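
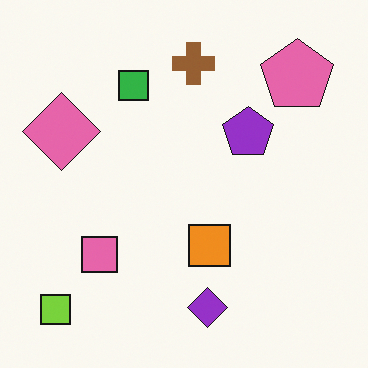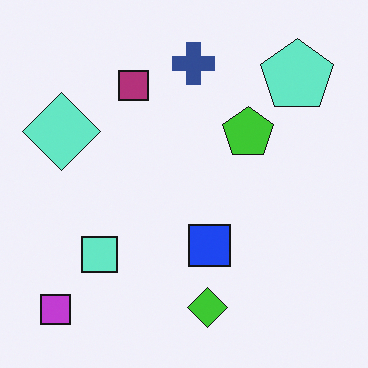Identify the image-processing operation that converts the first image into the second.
It was hue-shifted through roughly half the color wheel.

Every shape's color has rotated by the same amount around the hue wheel — a uniform hue shift.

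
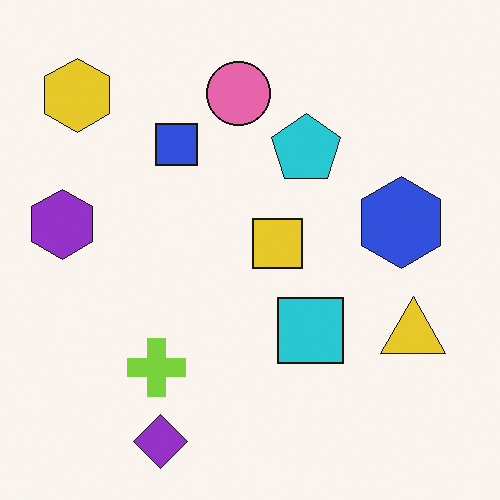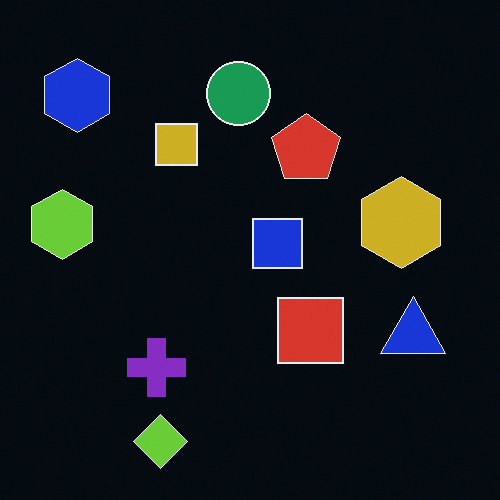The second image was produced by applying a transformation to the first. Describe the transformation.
This is the original image color-inverted (negative).

The light background has become dark and every shape's color is its complement — a photographic negative.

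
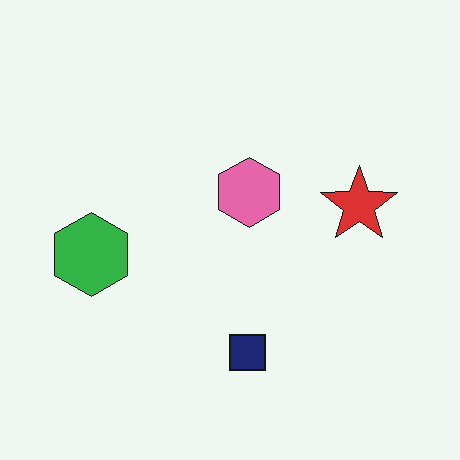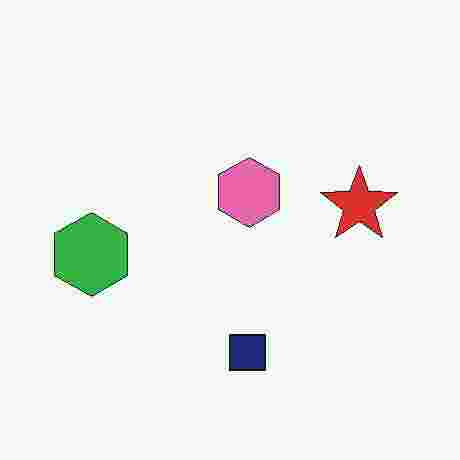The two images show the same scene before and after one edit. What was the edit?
It was heavily JPEG-compressed with obvious blocking artifacts.

Blocky 8×8 compression artifacts appear around shape edges and the flat background shows ringing — characteristic JPEG degradation.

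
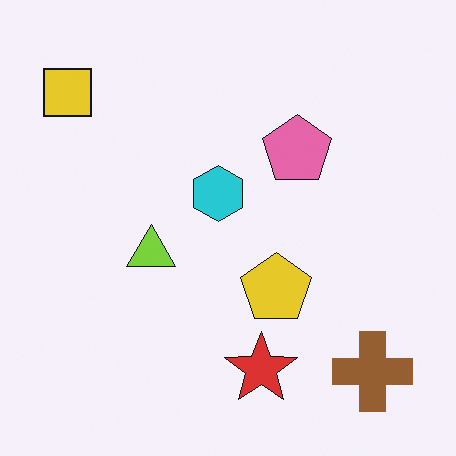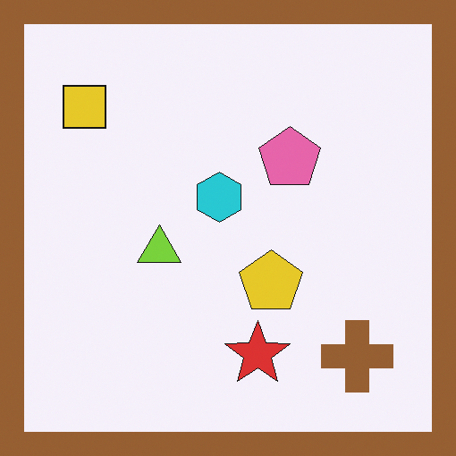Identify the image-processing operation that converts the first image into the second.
This is the original image framed with a brown border.

A solid brown frame runs around the edge of the second image, with the content slightly shrunk inside it.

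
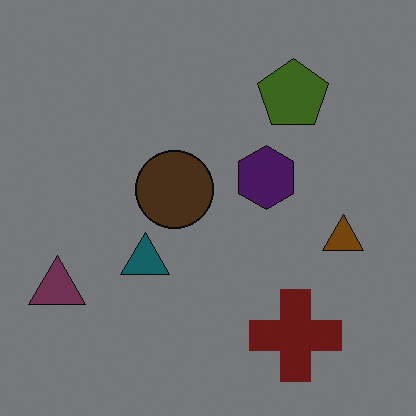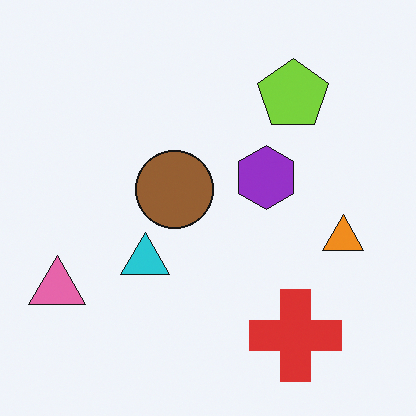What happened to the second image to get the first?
It was noticeably darkened.

Every pixel — background and shapes alike — is uniformly darkened.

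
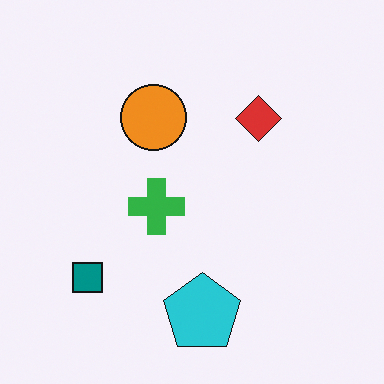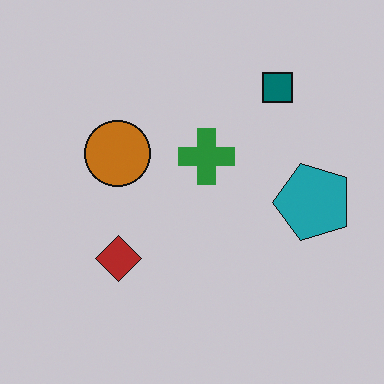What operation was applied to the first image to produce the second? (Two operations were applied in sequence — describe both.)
The second image is the first transposed (reflected across the top-left ↔ bottom-right diagonal), then darkened a little.

Shapes have swapped their row and column positions — what was in the top-right is now in the bottom-left — a diagonal reflection. Every pixel — background and shapes alike — is uniformly darkened.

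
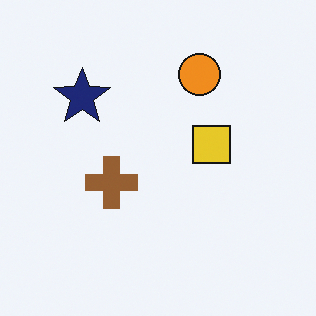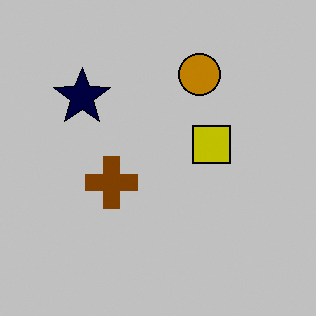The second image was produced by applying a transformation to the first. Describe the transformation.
It was aggressively posterized.

Each flat color has snapped to a coarser quantized level — most visibly, the near-white background has dropped to a flat grey.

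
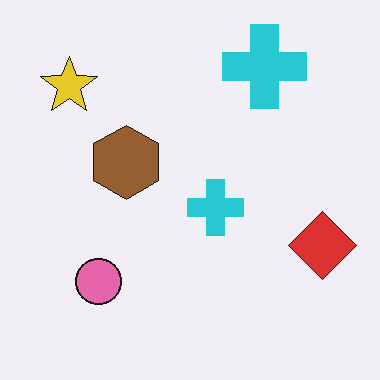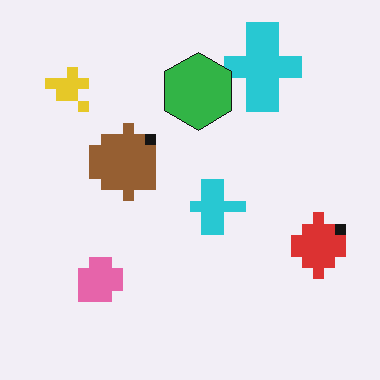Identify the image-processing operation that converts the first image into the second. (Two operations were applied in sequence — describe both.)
The second image is the first coarsely pixelated, then overlaid with an additional green hexagon.

Shapes are reduced to large square blocks; fine edges and outlines are lost — a downscale-then-upscale (mosaic) effect. A green hexagon appears in the second image that is absent from the first.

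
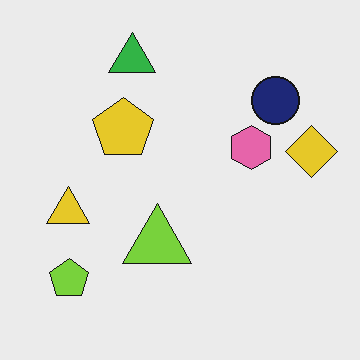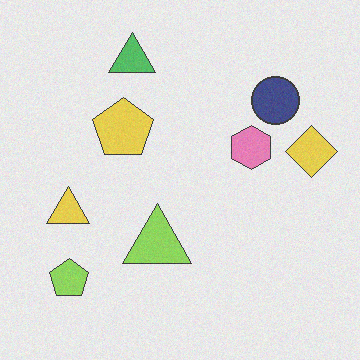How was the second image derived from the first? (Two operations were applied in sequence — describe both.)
The second image is the first degraded with subtle gaussian noise, then given slightly reduced contrast.

Random speckle covers the whole image, including the flat background. Tones are pushed toward mid-grey across the whole image — a global contrast change.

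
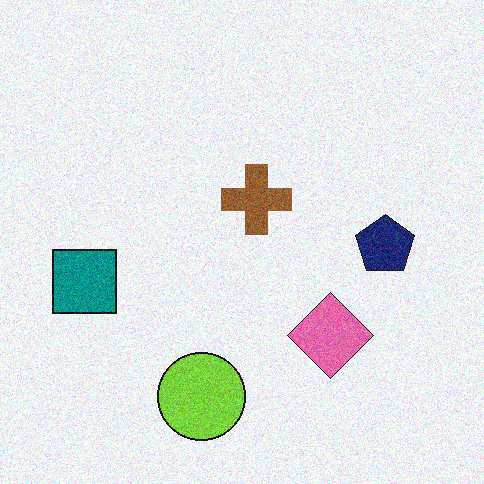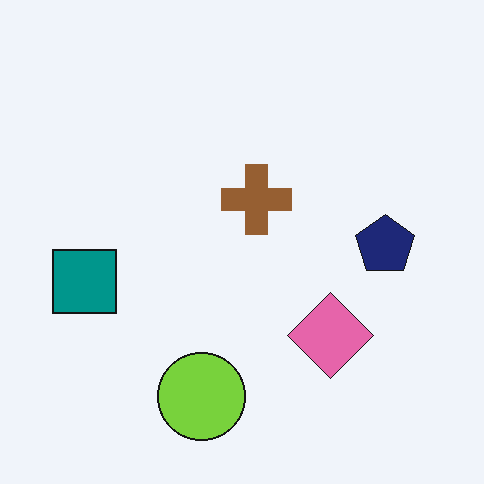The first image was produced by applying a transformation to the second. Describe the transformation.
The first image is the second degraded with visible gaussian noise.

Random speckle covers the whole image, including the flat background.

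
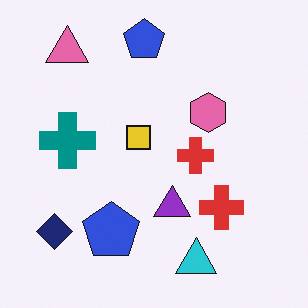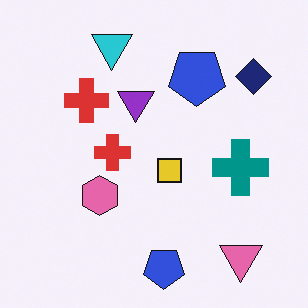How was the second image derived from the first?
This is the original image rotated 180°.

The pink triangle sits in the top-left of the first image and the bottom-right of the second — consistent with a whole-image 180° rotation.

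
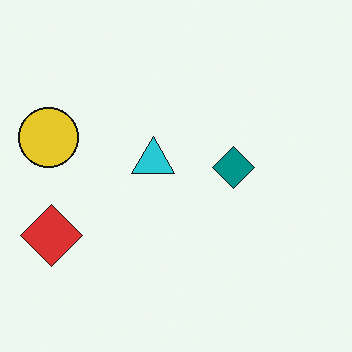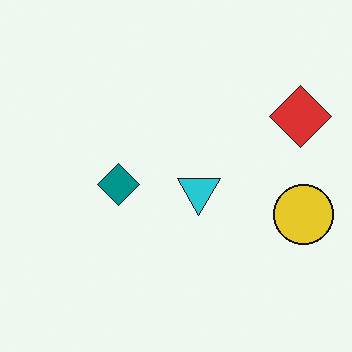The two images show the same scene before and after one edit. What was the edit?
This is the original image rotated 180°.

The red diamond sits in the bottom-left of the first image and the top-right of the second — consistent with a whole-image 180° rotation.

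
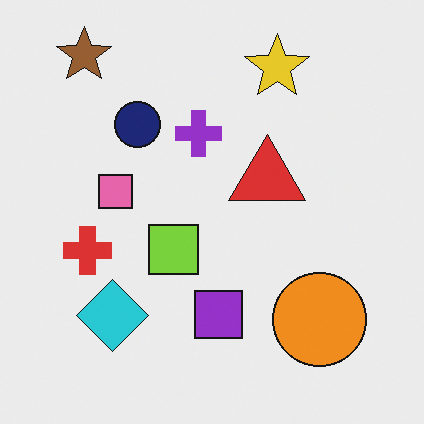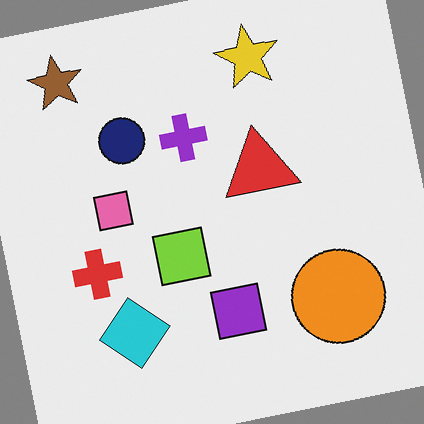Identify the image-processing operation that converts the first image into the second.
The transformation is: rotated counter-clockwise by a slight angle.

Every shape is tilted by the same angle and the image corners show triangular fill wedges — a whole-image rotation by a non-right angle.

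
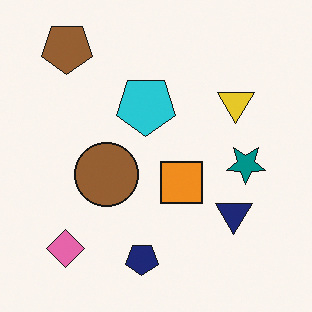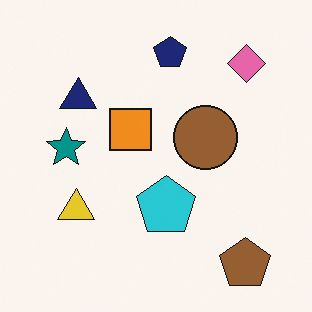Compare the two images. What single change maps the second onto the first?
The transformation is: rotated 180°.

The brown pentagon sits in the bottom-right of the second image and the top-left of the first — consistent with a whole-image 180° rotation.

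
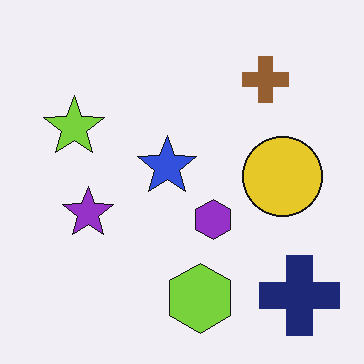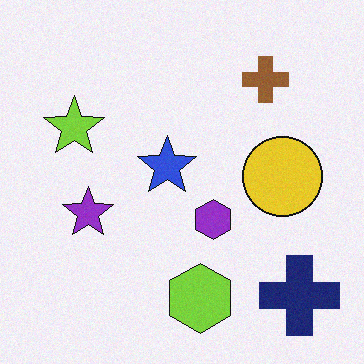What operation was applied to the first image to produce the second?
This is the original image degraded with light additive noise.

Random speckle covers the whole image, including the flat background.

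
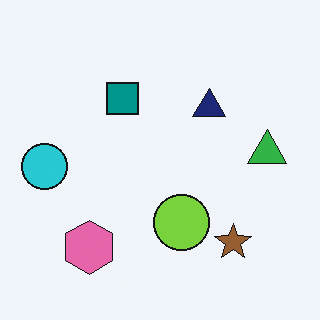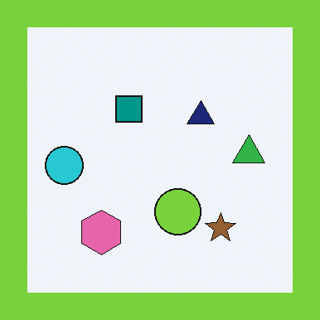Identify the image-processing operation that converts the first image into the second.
It was framed with a lime border.

A solid lime frame runs around the edge of the second image, with the content slightly shrunk inside it.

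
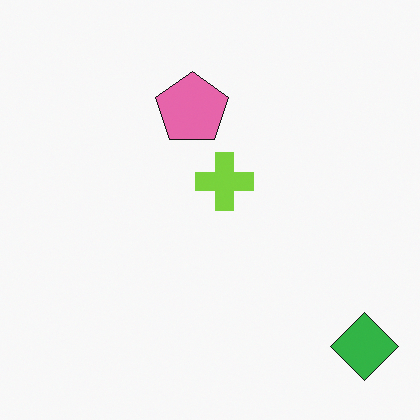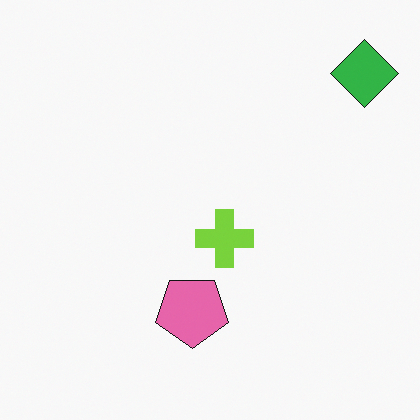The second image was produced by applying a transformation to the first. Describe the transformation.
It was flipped vertically (top ↔ bottom).

The green diamond is in the bottom-right of the first image and the top-right of the second — shapes on opposite sides of the horizontal midline have swapped in a mirror flip.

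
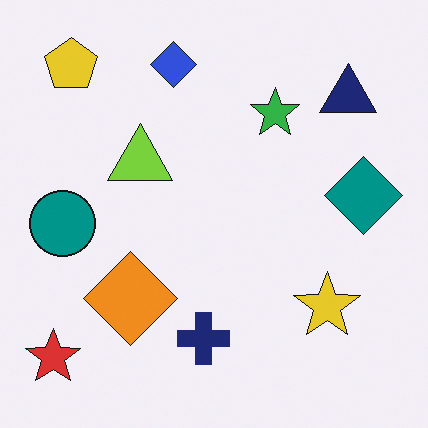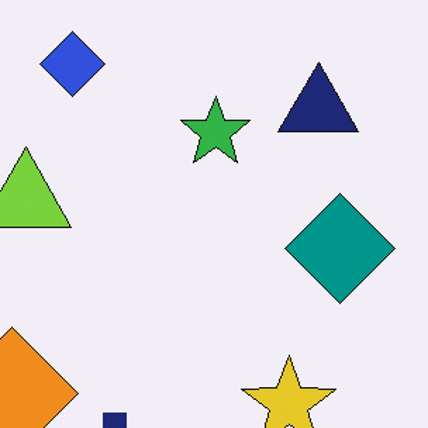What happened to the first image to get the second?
Cropped to a modestly smaller region and rescaled.

The visible shapes are larger and the field of view is narrower; shapes near the original edges may be partly or wholly outside the frame — a crop-and-rescale.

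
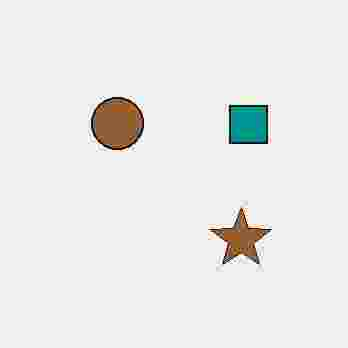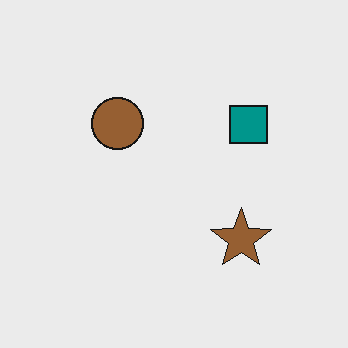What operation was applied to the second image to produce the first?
The first image is the second heavily JPEG-compressed with obvious blocking artifacts.

Blocky 8×8 compression artifacts appear around shape edges and the flat background shows ringing — characteristic JPEG degradation.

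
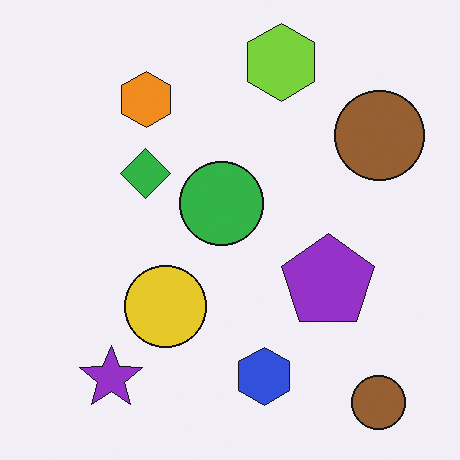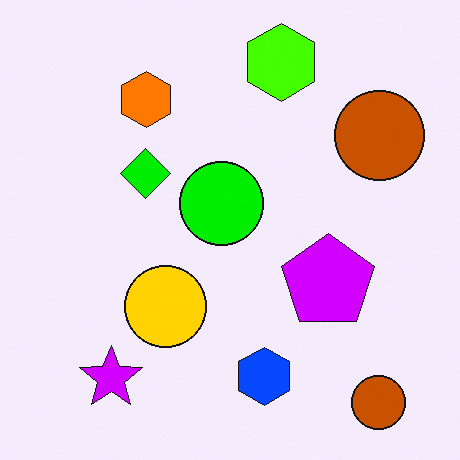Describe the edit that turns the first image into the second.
The second image is the first heavily oversaturated.

All colors are more vivid — a global saturation change.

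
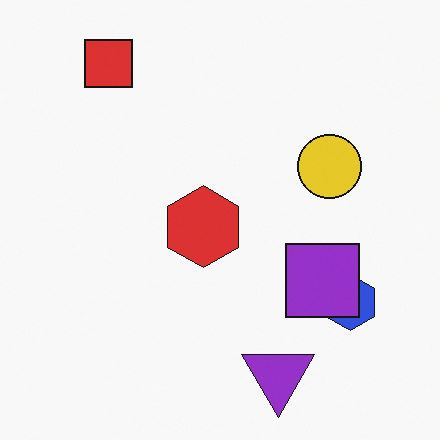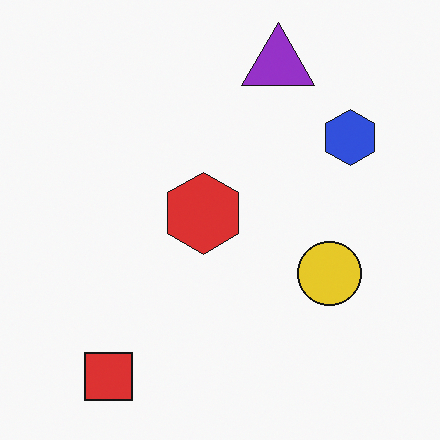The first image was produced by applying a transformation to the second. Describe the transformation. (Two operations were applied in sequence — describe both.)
Flipped vertically (top ↔ bottom), then overlaid with an additional purple square.

The red square is in the bottom-left of the second image and the top-left of the first — shapes on opposite sides of the horizontal midline have swapped in a mirror flip. A purple square appears in the first image that is absent from the second.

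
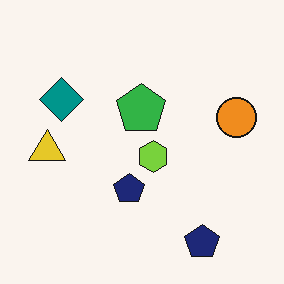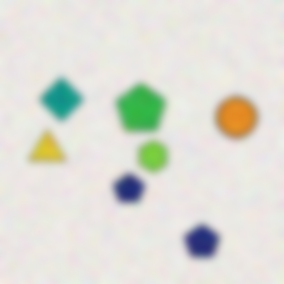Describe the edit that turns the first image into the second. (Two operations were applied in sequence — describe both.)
The second image is the first degraded with strong gaussian noise, then moderately blurred.

Random speckle covers the whole image, including the flat background. Shape edges and outlines are uniformly softened across the whole image.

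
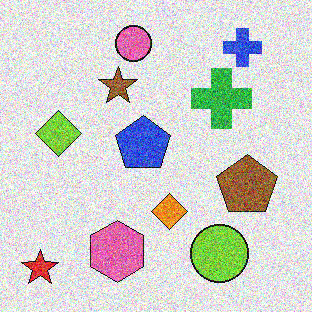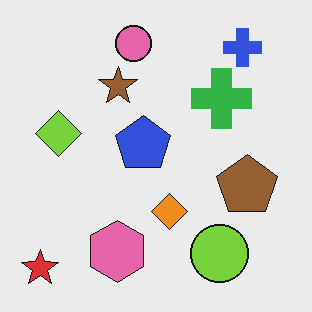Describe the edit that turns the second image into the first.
Degraded with strong gaussian noise.

Random speckle covers the whole image, including the flat background.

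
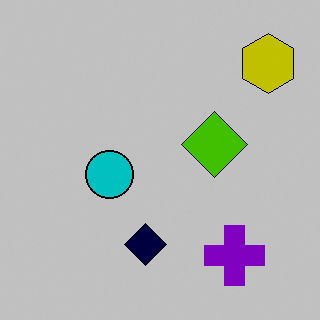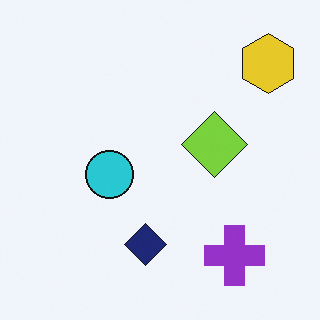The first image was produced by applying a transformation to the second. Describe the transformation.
The transformation is: aggressively posterized.

Each flat color has snapped to a coarser quantized level — most visibly, the near-white background has dropped to a flat grey.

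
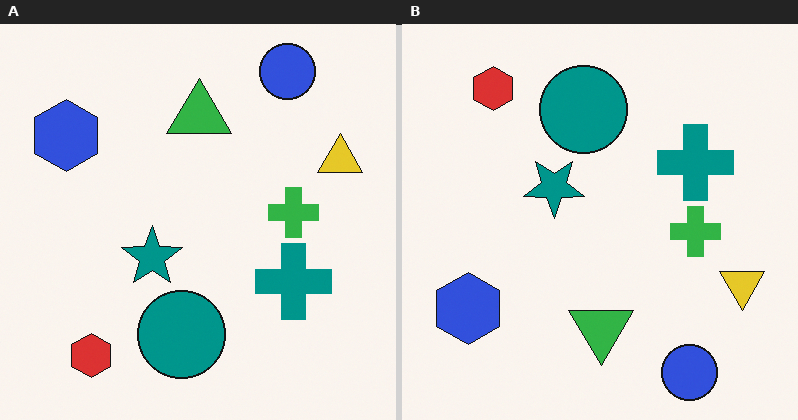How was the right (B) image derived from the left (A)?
The transformation is: flipped vertically (top ↔ bottom).

The blue circle is in the top-right of the left (A) image and the bottom-right of the right (B) — shapes on opposite sides of the horizontal midline have swapped in a mirror flip.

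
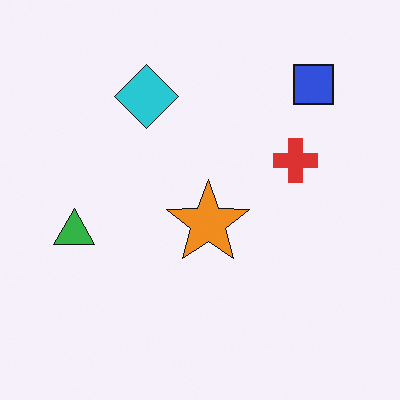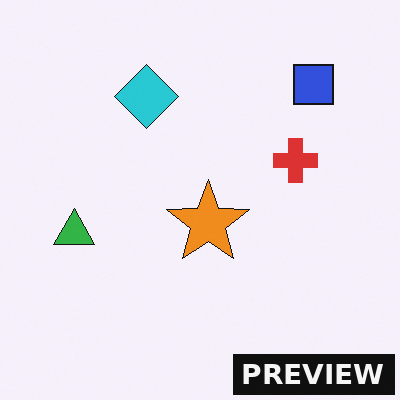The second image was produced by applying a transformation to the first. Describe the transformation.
It was watermarked with the text "PREVIEW" in the lower-right corner.

A dark label reading "PREVIEW" appears in the lower-right corner.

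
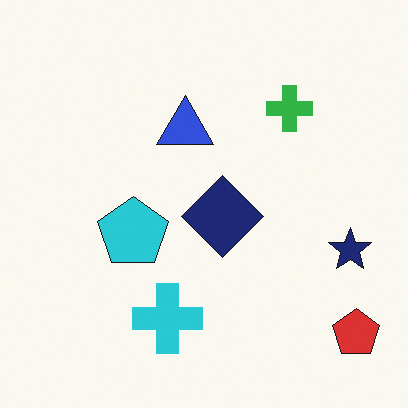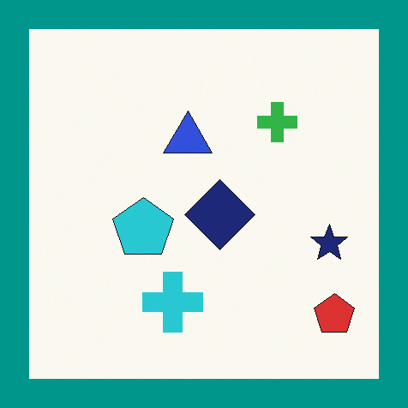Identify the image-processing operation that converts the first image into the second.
The second image is the first framed with a teal border.

A solid teal frame runs around the edge of the second image, with the content slightly shrunk inside it.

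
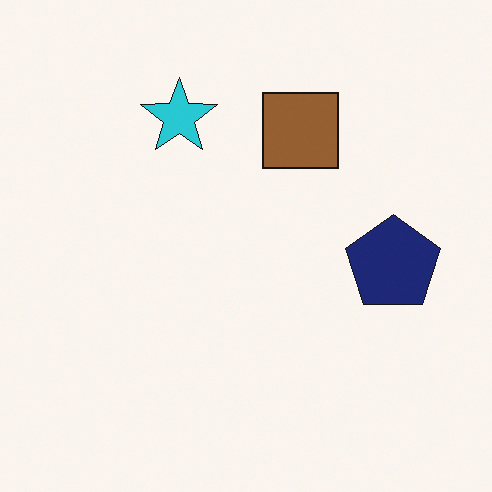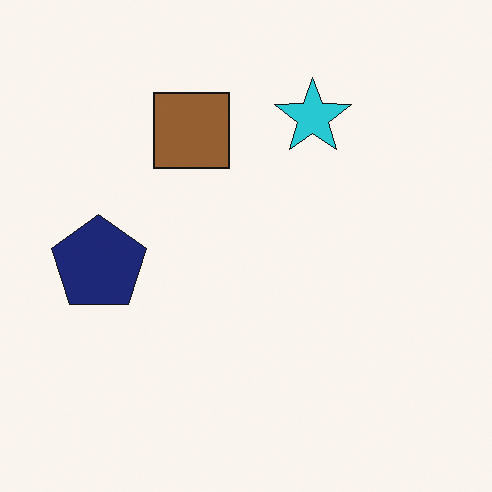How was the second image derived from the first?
It was flipped horizontally (left ↔ right).

The navy pentagon is in the right of the first image and the left of the second — shapes on opposite sides of the vertical midline have swapped in a mirror flip.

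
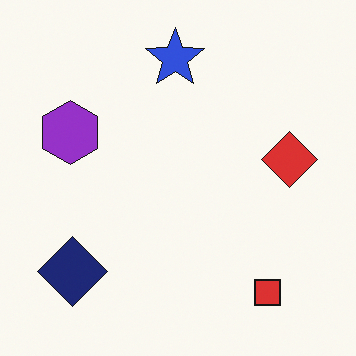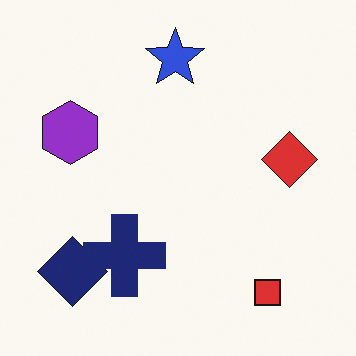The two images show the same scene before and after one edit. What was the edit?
This is the original image overlaid with an additional navy cross.

A navy cross appears in the second image that is absent from the first.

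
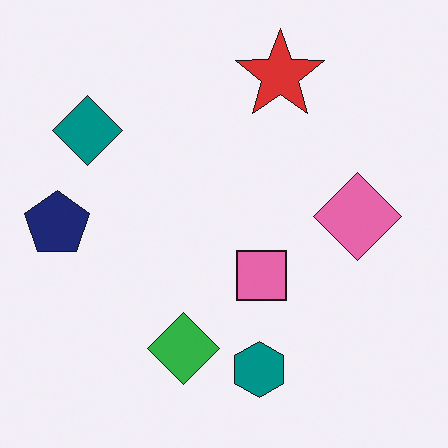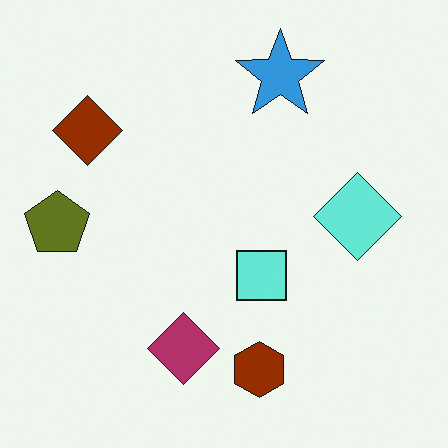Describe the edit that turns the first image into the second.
This is the original image hue-shifted through roughly half the color wheel.

Every shape's color has rotated by the same amount around the hue wheel — a uniform hue shift.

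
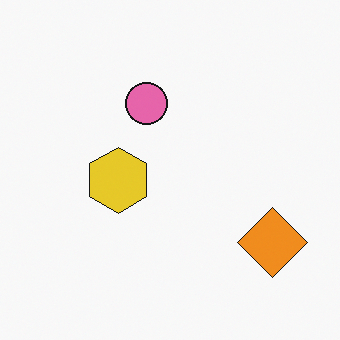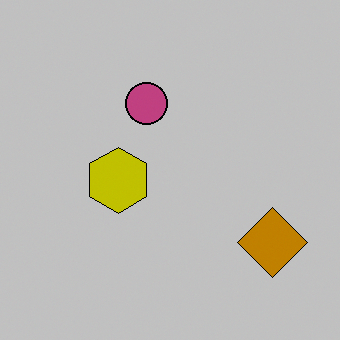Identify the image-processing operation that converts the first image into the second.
The image was aggressively posterized.

Each flat color has snapped to a coarser quantized level — most visibly, the near-white background has dropped to a flat grey.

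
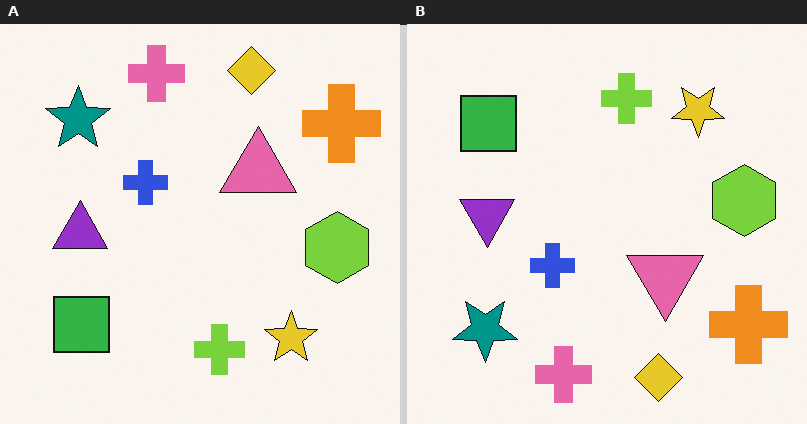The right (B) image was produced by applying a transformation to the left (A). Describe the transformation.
This is the original image flipped vertically (top ↔ bottom).

The yellow diamond is in the top of the left (A) image and the bottom of the right (B) — shapes on opposite sides of the horizontal midline have swapped in a mirror flip.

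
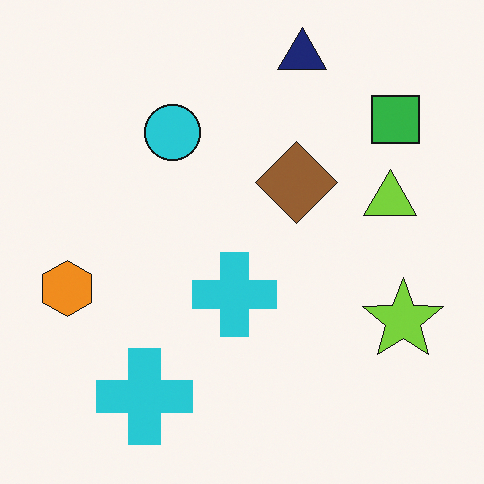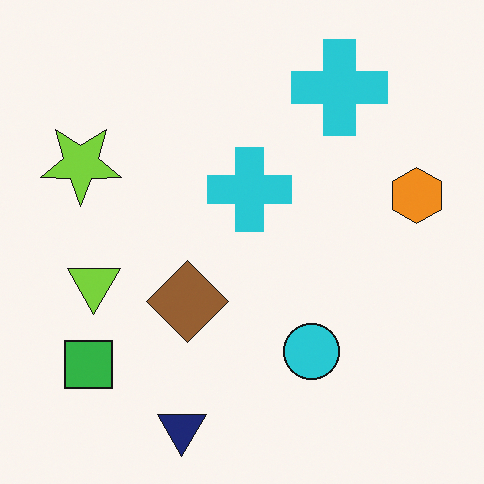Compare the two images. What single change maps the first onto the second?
Rotated 180°.

The navy triangle sits in the top of the first image and the bottom of the second — consistent with a whole-image 180° rotation.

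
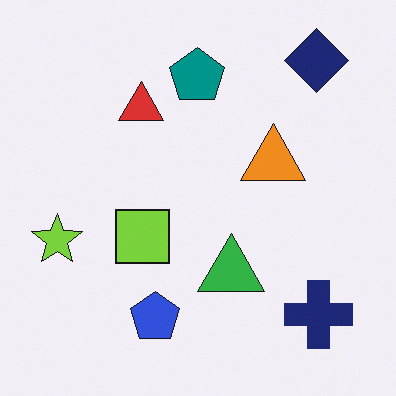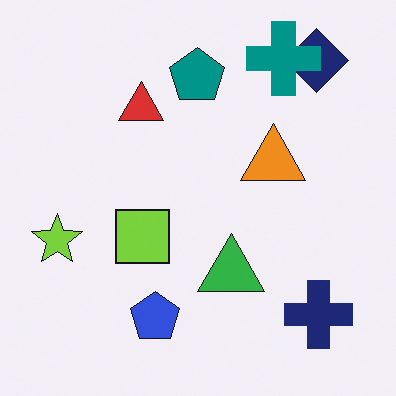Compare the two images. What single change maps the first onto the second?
The image was overlaid with an additional teal cross.

A teal cross appears in the second image that is absent from the first.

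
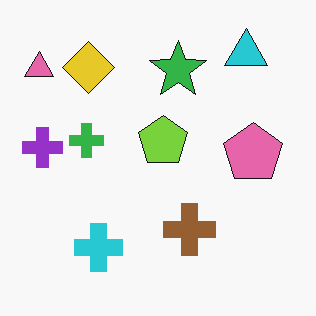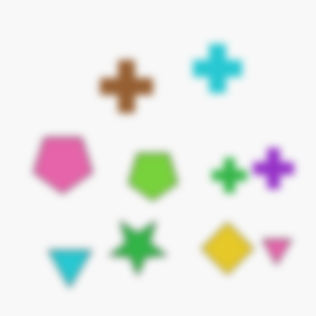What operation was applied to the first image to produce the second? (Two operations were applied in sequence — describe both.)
This is the original image rotated 180°, then noticeably gaussian-blurred.

The pink triangle sits in the top-left of the first image and the bottom-right of the second — consistent with a whole-image 180° rotation. Shape edges and outlines are uniformly softened across the whole image.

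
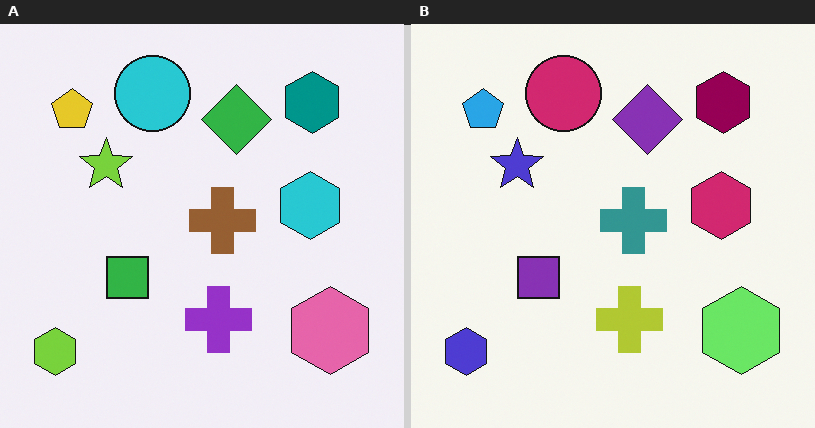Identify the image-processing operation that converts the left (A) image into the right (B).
The image was hue-shifted through roughly a third of the color wheel.

Every shape's color has rotated by the same amount around the hue wheel — a uniform hue shift.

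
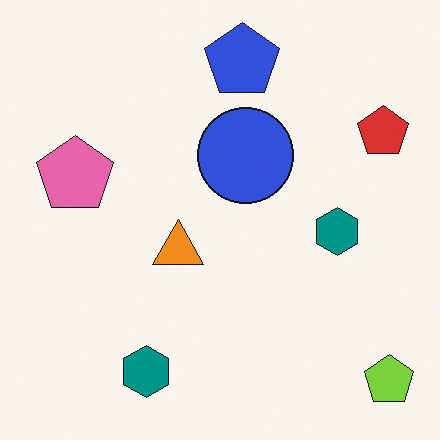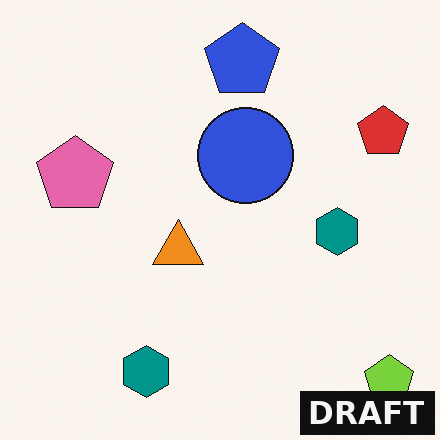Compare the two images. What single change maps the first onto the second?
It was watermarked with the text "DRAFT" in the lower-right corner.

A dark label reading "DRAFT" appears in the lower-right corner.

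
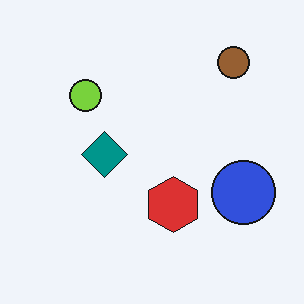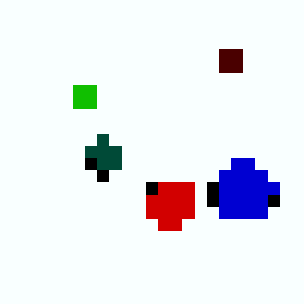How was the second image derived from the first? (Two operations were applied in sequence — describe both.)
Coarsely pixelated, then given much higher contrast.

Shapes are reduced to large square blocks; fine edges and outlines are lost — a downscale-then-upscale (mosaic) effect. Tones are pushed away from mid-grey across the whole image — a global contrast change.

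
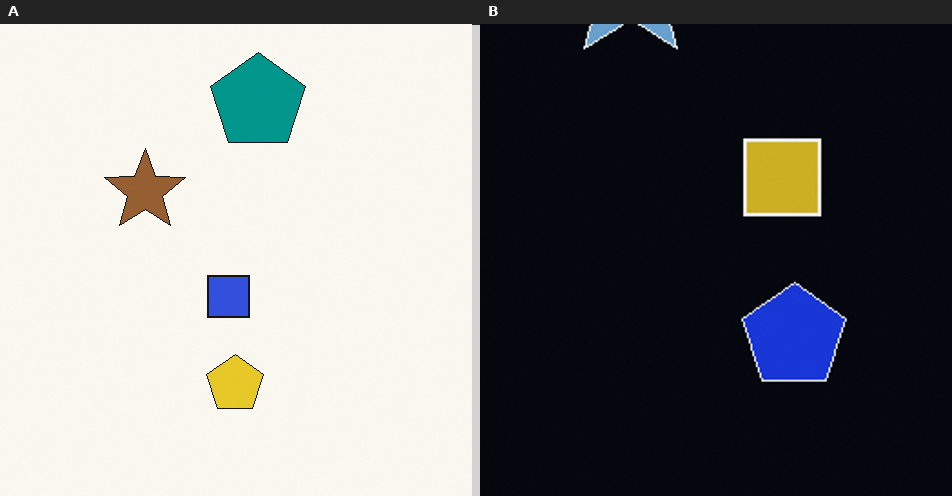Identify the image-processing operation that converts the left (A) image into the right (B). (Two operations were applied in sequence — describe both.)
It was color-inverted (negative), then cropped tightly and scaled back up.

The light background has become dark and every shape's color is its complement — a photographic negative. The visible shapes are larger and the field of view is narrower; shapes near the original edges may be partly or wholly outside the frame — a crop-and-rescale.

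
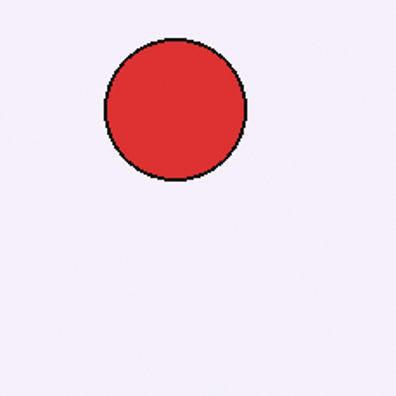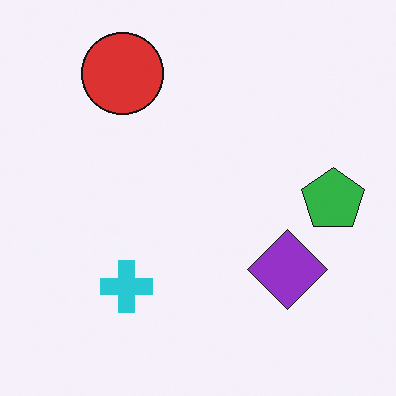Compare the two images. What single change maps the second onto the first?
The image was cropped to a noticeably smaller region and rescaled.

The visible shapes are larger and the field of view is narrower; shapes near the original edges may be partly or wholly outside the frame — a crop-and-rescale.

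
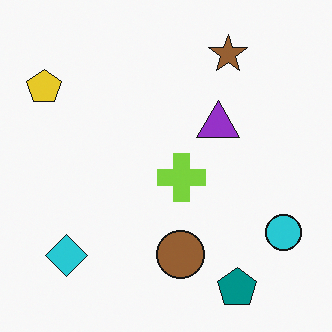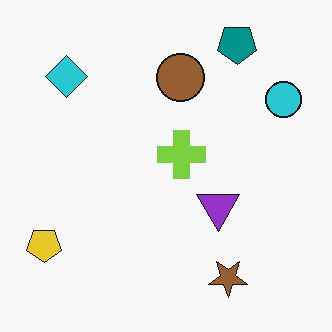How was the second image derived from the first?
The image was flipped vertically (top ↔ bottom).

The teal pentagon is in the bottom-right of the first image and the top-right of the second — shapes on opposite sides of the horizontal midline have swapped in a mirror flip.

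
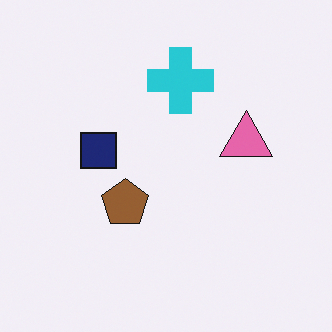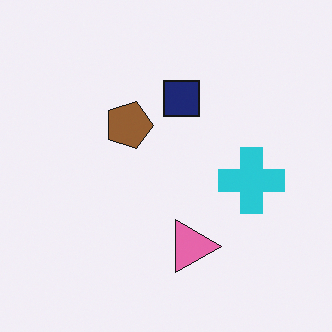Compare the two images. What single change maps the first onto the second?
The image was rotated 90° clockwise.

The cyan cross sits in the top of the first image and the right of the second — consistent with a whole-image 90° clockwise rotation.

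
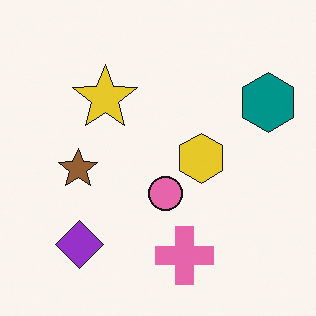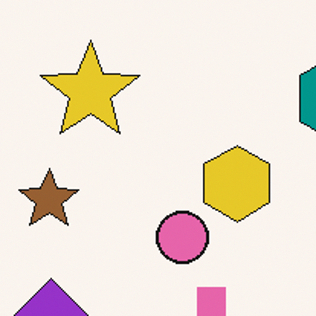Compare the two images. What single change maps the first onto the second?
The transformation is: cropped slightly and scaled back up.

The visible shapes are larger and the field of view is narrower; shapes near the original edges may be partly or wholly outside the frame — a crop-and-rescale.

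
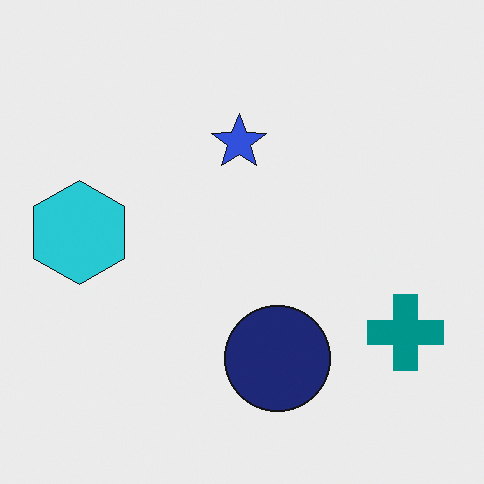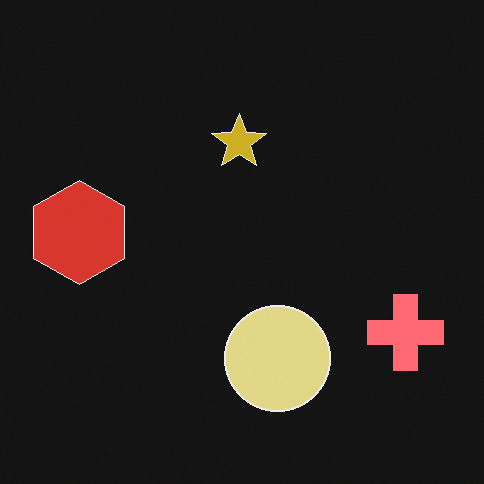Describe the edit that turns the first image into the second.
This is the original image color-inverted (negative).

The light background has become dark and every shape's color is its complement — a photographic negative.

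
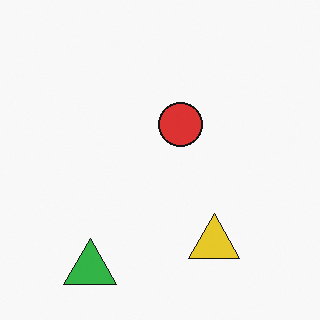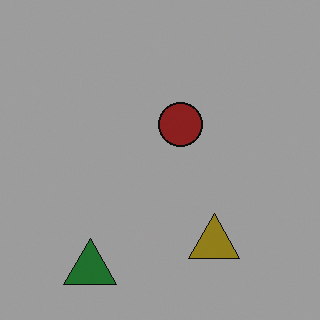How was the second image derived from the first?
The image was darkened a lot.

Every pixel — background and shapes alike — is uniformly darkened.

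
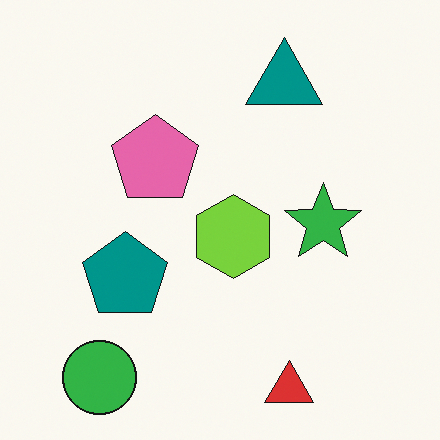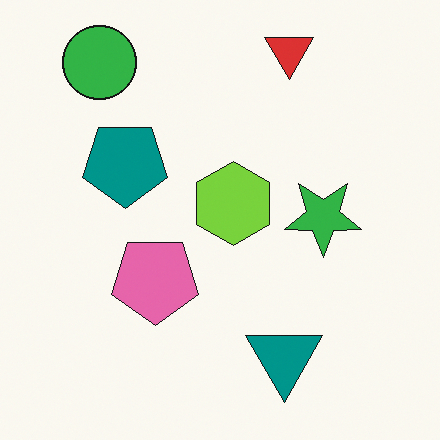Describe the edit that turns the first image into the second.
It was flipped vertically (top ↔ bottom).

The red triangle is in the bottom of the first image and the top of the second — shapes on opposite sides of the horizontal midline have swapped in a mirror flip.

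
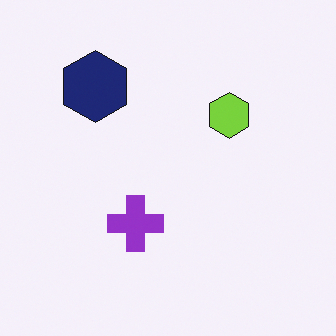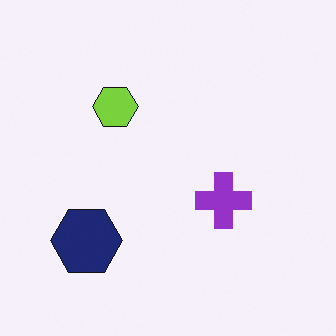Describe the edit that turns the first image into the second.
Rotated 90° counter-clockwise.

The navy hexagon sits in the top-left of the first image and the bottom-left of the second — consistent with a whole-image 90° counter-clockwise rotation.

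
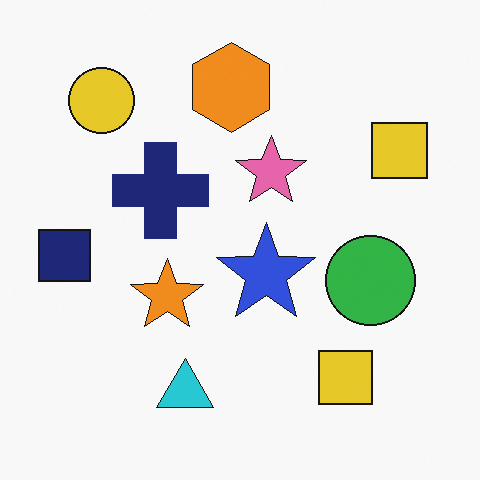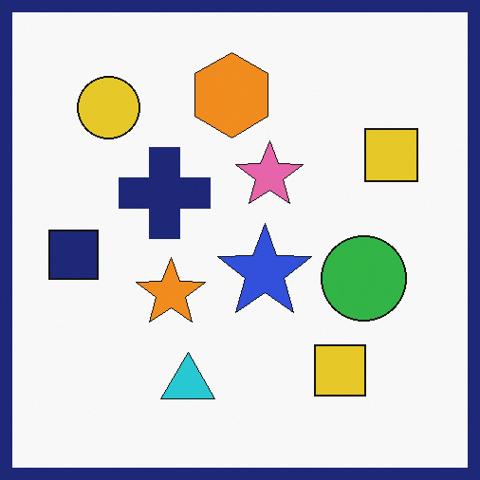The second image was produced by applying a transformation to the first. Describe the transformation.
This is the original image framed with a navy border.

A solid navy frame runs around the edge of the second image, with the content slightly shrunk inside it.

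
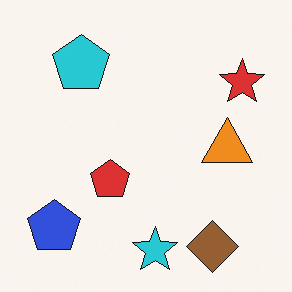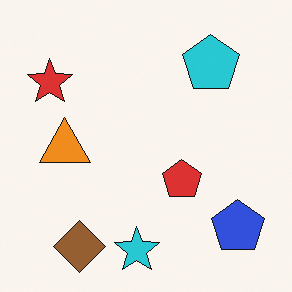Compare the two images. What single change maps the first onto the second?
The second image is the first flipped horizontally (left ↔ right).

The red star is in the top-right of the first image and the top-left of the second — shapes on opposite sides of the vertical midline have swapped in a mirror flip.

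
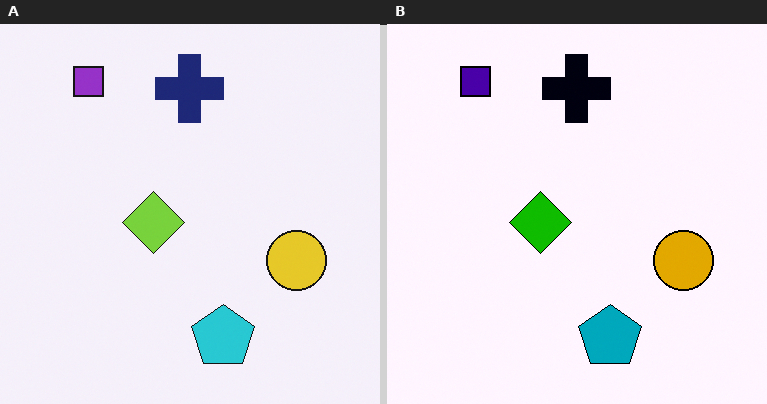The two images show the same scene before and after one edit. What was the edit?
This is the original image given much higher contrast.

Tones are pushed away from mid-grey across the whole image — a global contrast change.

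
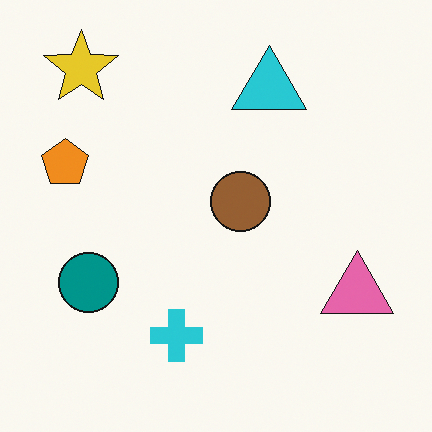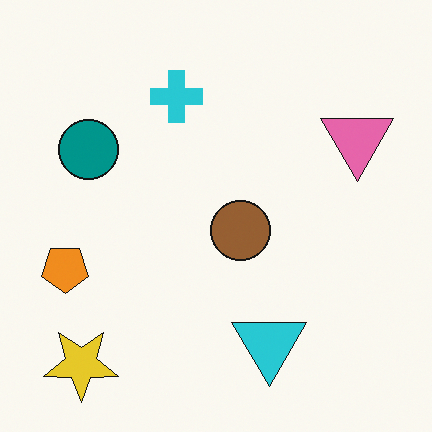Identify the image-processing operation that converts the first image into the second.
Flipped vertically (top ↔ bottom).

The yellow star is in the top-left of the first image and the bottom-left of the second — shapes on opposite sides of the horizontal midline have swapped in a mirror flip.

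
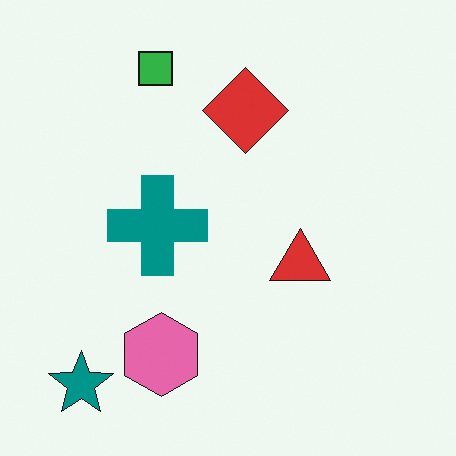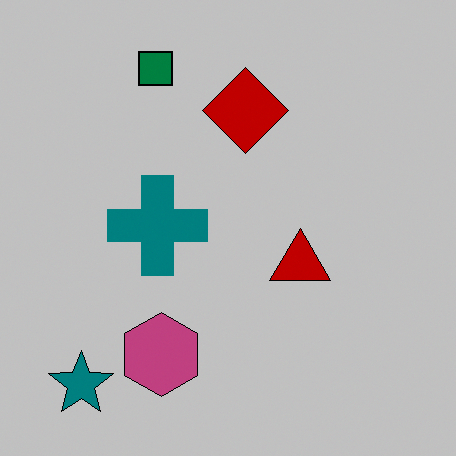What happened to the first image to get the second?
This is the original image aggressively posterized.

Each flat color has snapped to a coarser quantized level — most visibly, the near-white background has dropped to a flat grey.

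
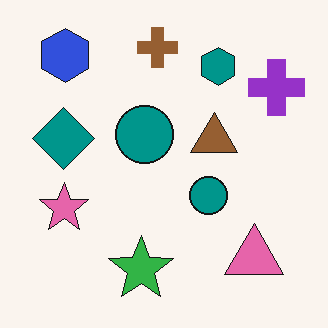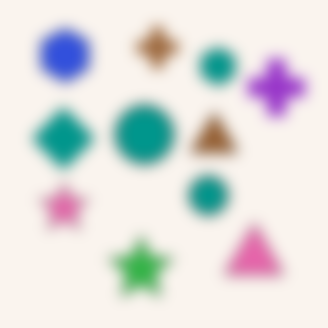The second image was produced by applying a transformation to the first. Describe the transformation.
It was strongly gaussian-blurred.

Shape edges and outlines are uniformly softened across the whole image.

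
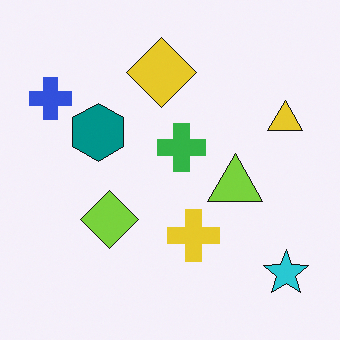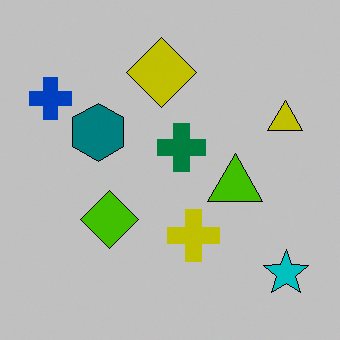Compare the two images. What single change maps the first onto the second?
The transformation is: aggressively posterized.

Each flat color has snapped to a coarser quantized level — most visibly, the near-white background has dropped to a flat grey.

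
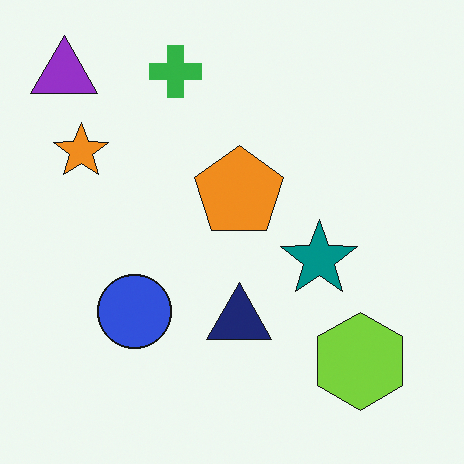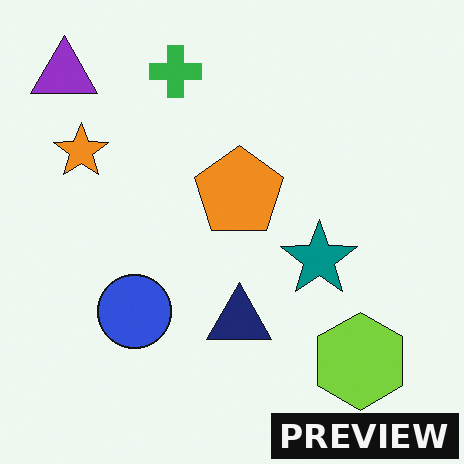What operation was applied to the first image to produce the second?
The transformation is: watermarked with the text "PREVIEW" in the lower-right corner.

A dark label reading "PREVIEW" appears in the lower-right corner.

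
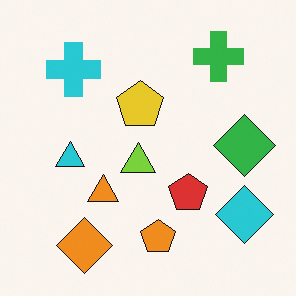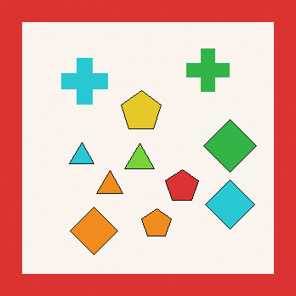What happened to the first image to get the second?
The transformation is: framed with a red border.

A solid red frame runs around the edge of the second image, with the content slightly shrunk inside it.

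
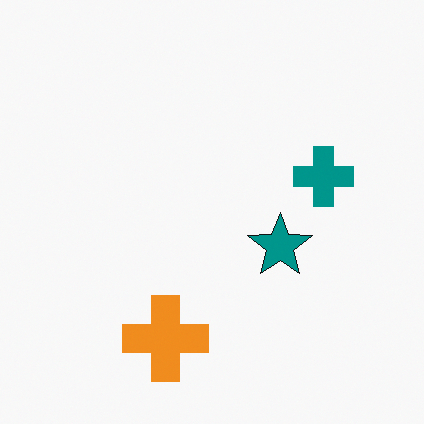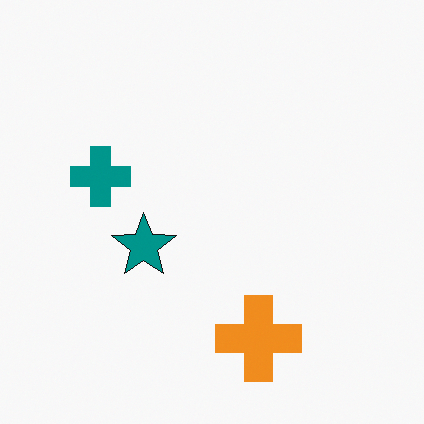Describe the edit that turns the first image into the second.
The image was flipped horizontally (left ↔ right).

The teal cross is in the right of the first image and the left of the second — shapes on opposite sides of the vertical midline have swapped in a mirror flip.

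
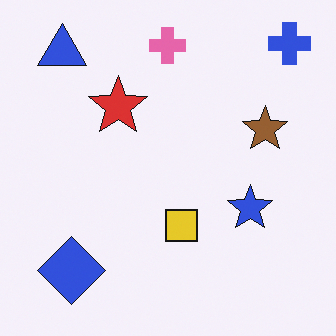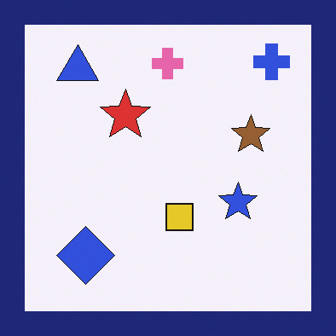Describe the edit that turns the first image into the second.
It was framed with a navy border.

A solid navy frame runs around the edge of the second image, with the content slightly shrunk inside it.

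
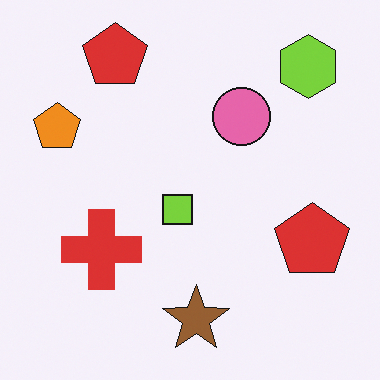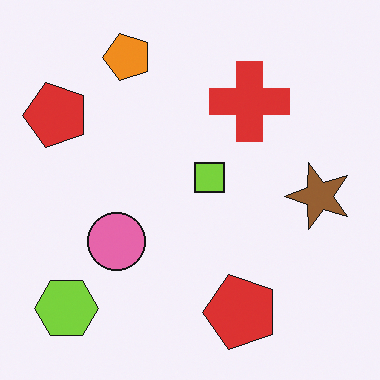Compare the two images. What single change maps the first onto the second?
It was transposed (reflected across the top-left ↔ bottom-right diagonal).

Shapes have swapped their row and column positions — what was in the top-right is now in the bottom-left — a diagonal reflection.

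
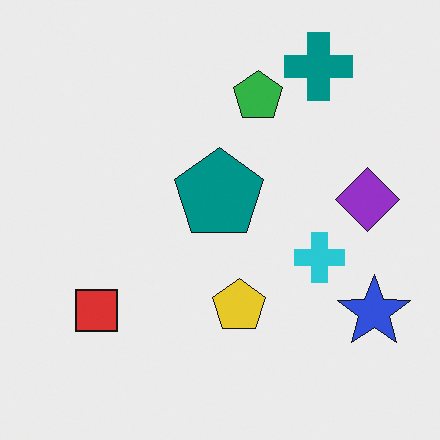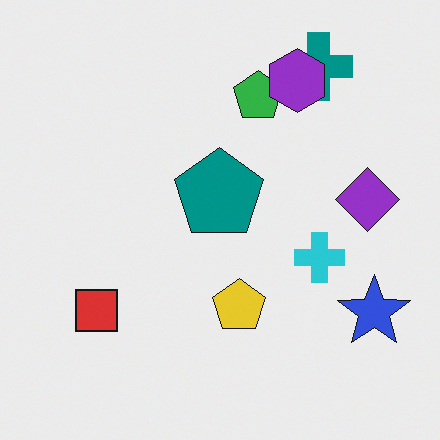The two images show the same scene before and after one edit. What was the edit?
It was overlaid with an additional purple hexagon.

A purple hexagon appears in the second image that is absent from the first.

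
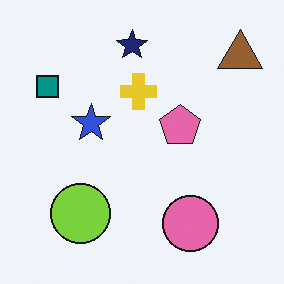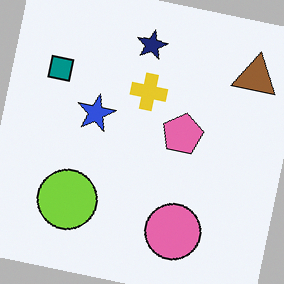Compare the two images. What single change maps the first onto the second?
It was rotated clockwise by a few degrees.

Every shape is tilted by the same angle and the image corners show triangular fill wedges — a whole-image rotation by a non-right angle.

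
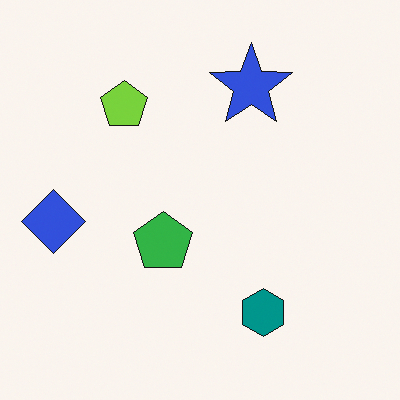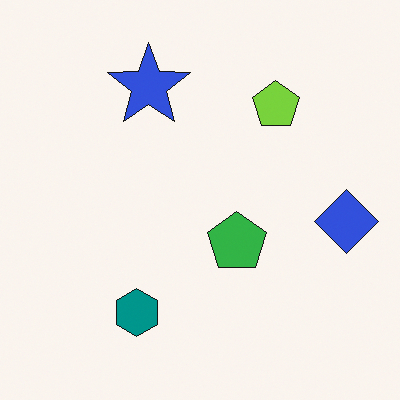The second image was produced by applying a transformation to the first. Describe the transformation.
The second image is the first flipped horizontally (left ↔ right).

The blue diamond is in the left of the first image and the right of the second — shapes on opposite sides of the vertical midline have swapped in a mirror flip.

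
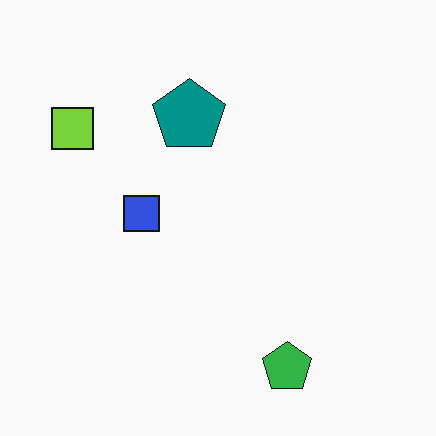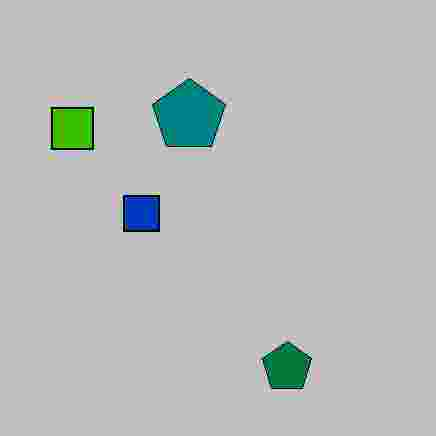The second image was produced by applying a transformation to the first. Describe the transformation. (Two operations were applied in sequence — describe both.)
Aggressively posterized, then heavily JPEG-compressed with obvious blocking artifacts.

Each flat color has snapped to a coarser quantized level — most visibly, the near-white background has dropped to a flat grey. Blocky 8×8 compression artifacts appear around shape edges and the flat background shows ringing — characteristic JPEG degradation.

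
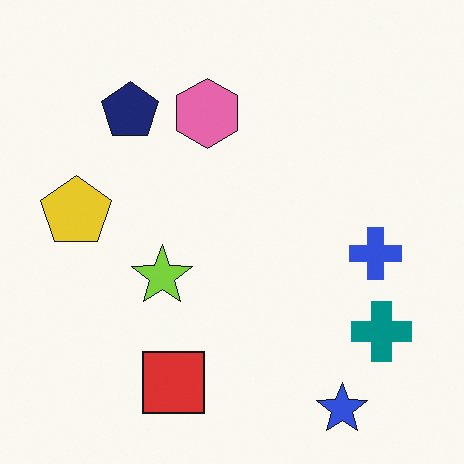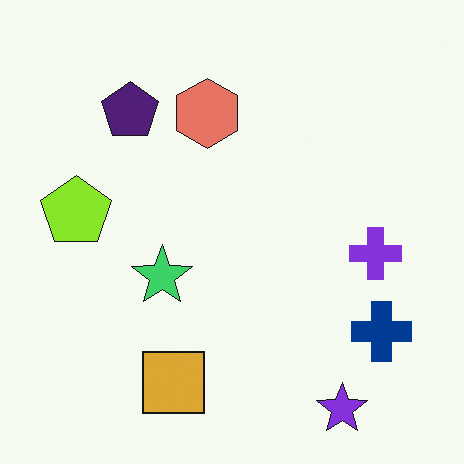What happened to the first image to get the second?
This is the original image hue-shifted slightly.

Every shape's color has rotated by the same amount around the hue wheel — a uniform hue shift.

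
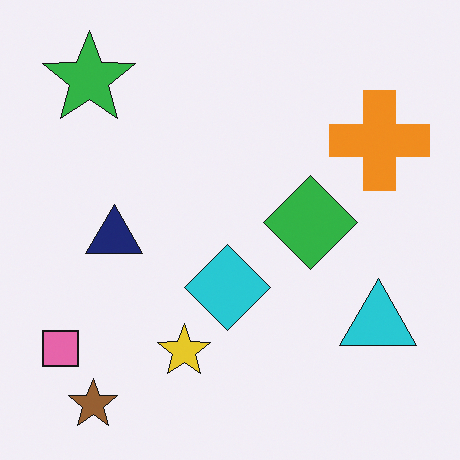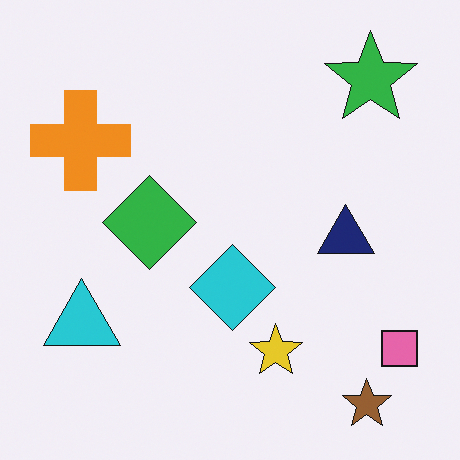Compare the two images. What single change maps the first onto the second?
It was flipped horizontally (left ↔ right).

The pink square is in the bottom-left of the first image and the bottom-right of the second — shapes on opposite sides of the vertical midline have swapped in a mirror flip.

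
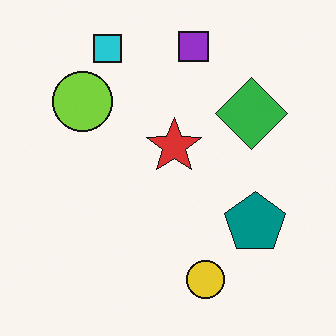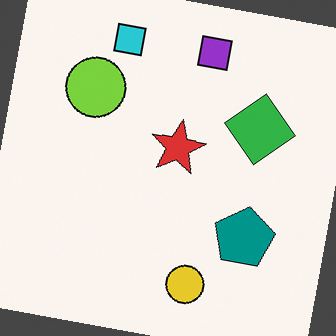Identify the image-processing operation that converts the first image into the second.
This is the original image rotated clockwise by a few degrees.

Every shape is tilted by the same angle and the image corners show triangular fill wedges — a whole-image rotation by a non-right angle.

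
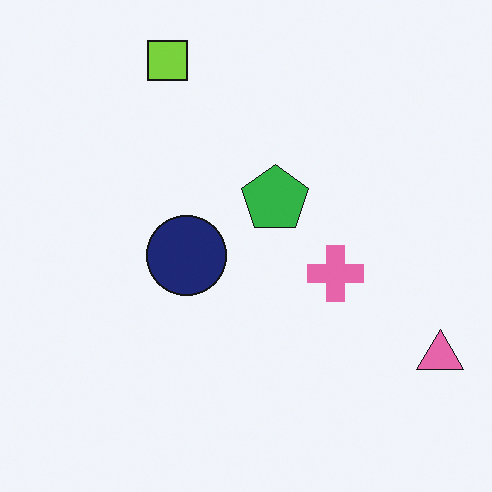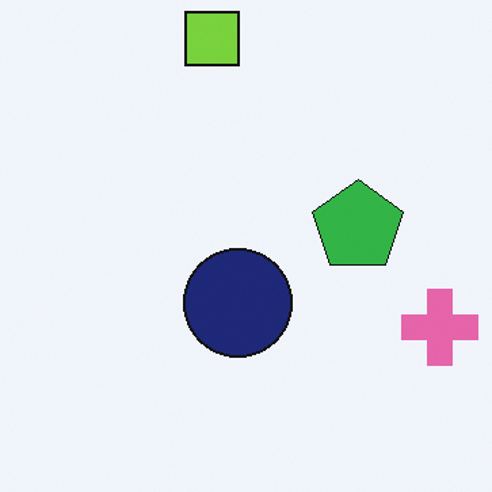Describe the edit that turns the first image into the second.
The second image is the first cropped slightly and scaled back up.

The visible shapes are larger and the field of view is narrower; shapes near the original edges may be partly or wholly outside the frame — a crop-and-rescale.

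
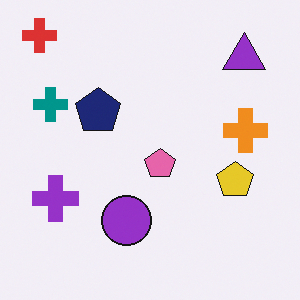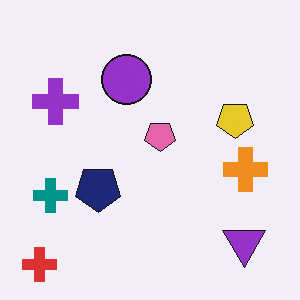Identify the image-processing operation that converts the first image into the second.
This is the original image flipped vertically (top ↔ bottom).

The red cross is in the top-left of the first image and the bottom-left of the second — shapes on opposite sides of the horizontal midline have swapped in a mirror flip.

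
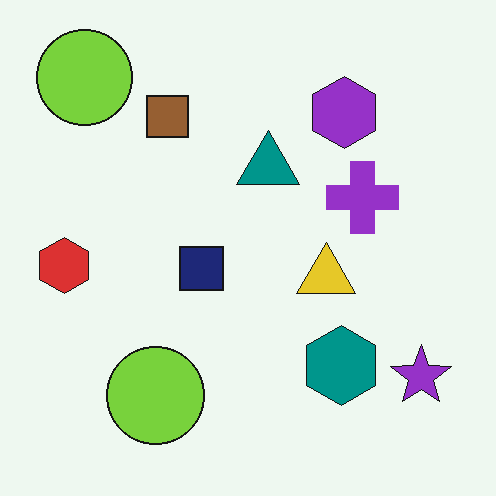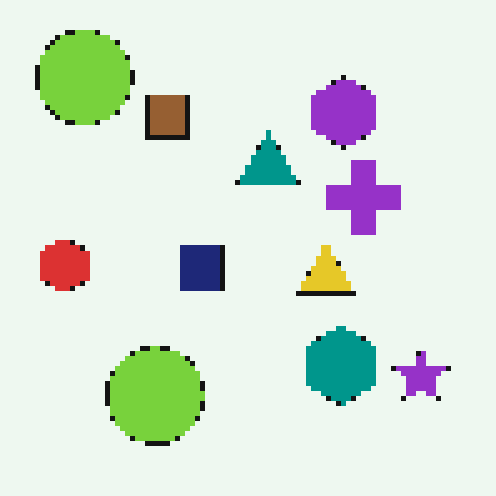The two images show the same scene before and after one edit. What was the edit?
The image was lightly pixelated (a mild mosaic effect).

Shapes are reduced to large square blocks; fine edges and outlines are lost — a downscale-then-upscale (mosaic) effect.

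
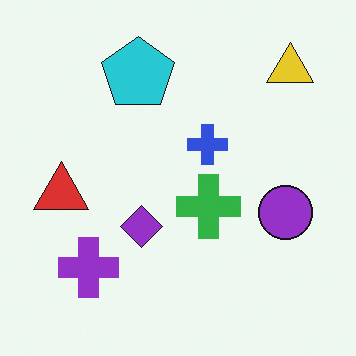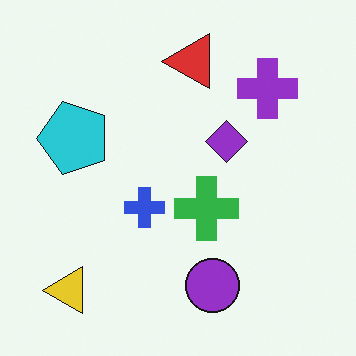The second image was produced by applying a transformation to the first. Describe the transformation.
The transformation is: transposed (reflected across the top-left ↔ bottom-right diagonal).

Shapes have swapped their row and column positions — what was in the top-right is now in the bottom-left — a diagonal reflection.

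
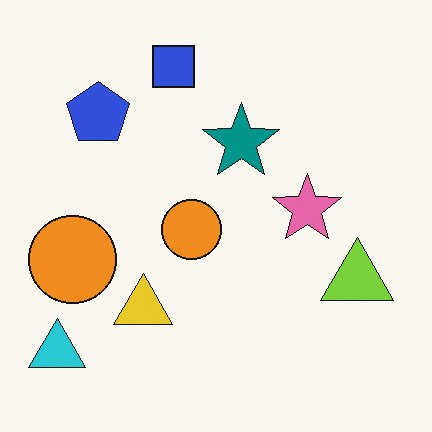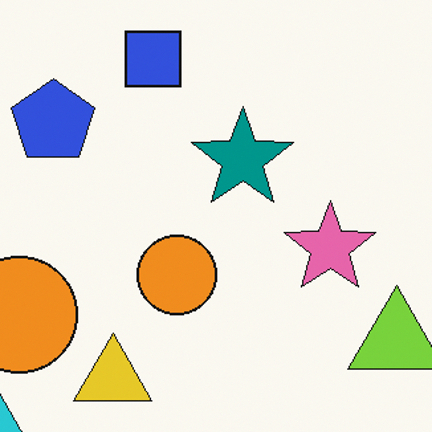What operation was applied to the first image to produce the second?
The second image is the first cropped to a modestly smaller region and rescaled.

The visible shapes are larger and the field of view is narrower; shapes near the original edges may be partly or wholly outside the frame — a crop-and-rescale.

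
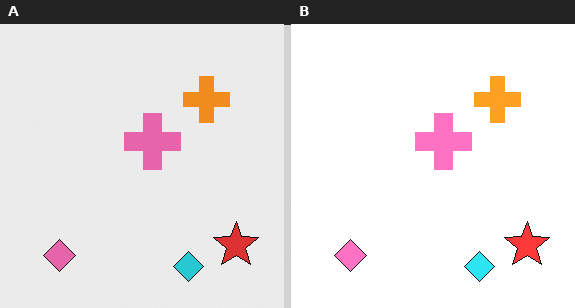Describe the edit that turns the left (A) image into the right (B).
It was slightly brightened.

Every pixel — background and shapes alike — is uniformly brightened.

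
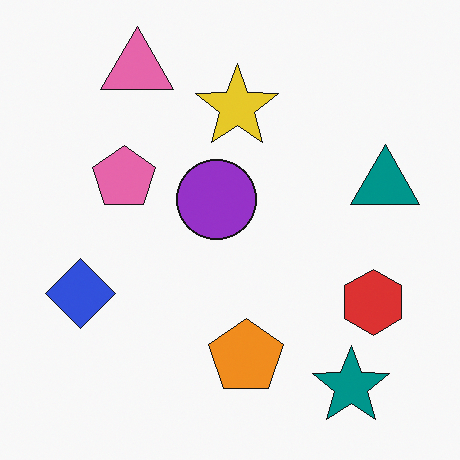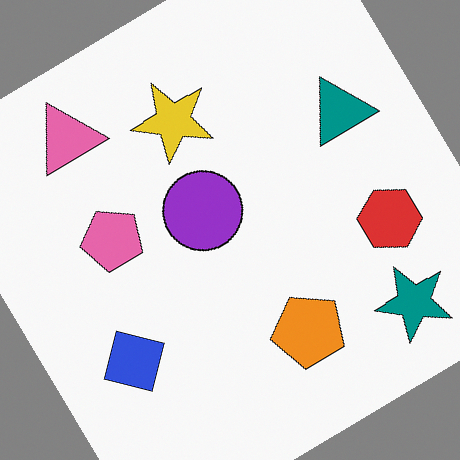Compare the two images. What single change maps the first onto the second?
The transformation is: rotated counter-clockwise by a large amount — several tens of degrees.

Every shape is tilted by the same angle and the image corners show triangular fill wedges — a whole-image rotation by a non-right angle.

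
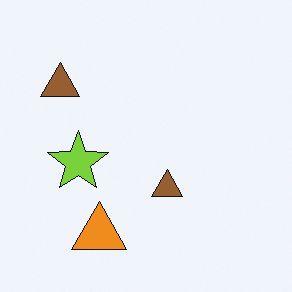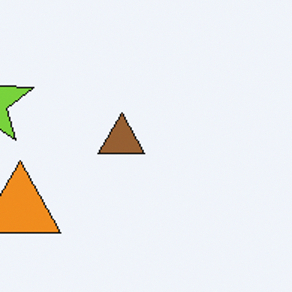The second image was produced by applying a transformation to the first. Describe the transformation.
The image was cropped slightly and scaled back up.

The visible shapes are larger and the field of view is narrower; shapes near the original edges may be partly or wholly outside the frame — a crop-and-rescale.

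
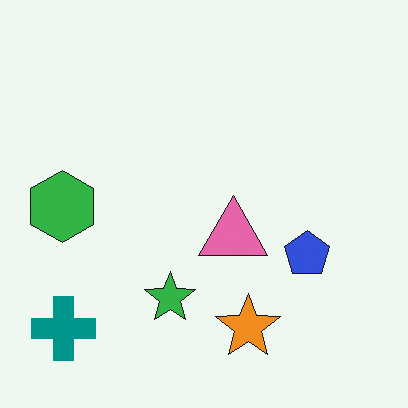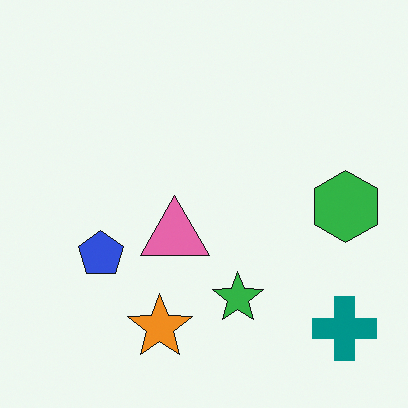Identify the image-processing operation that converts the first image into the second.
This is the original image flipped horizontally (left ↔ right).

The green hexagon is in the left of the first image and the right of the second — shapes on opposite sides of the vertical midline have swapped in a mirror flip.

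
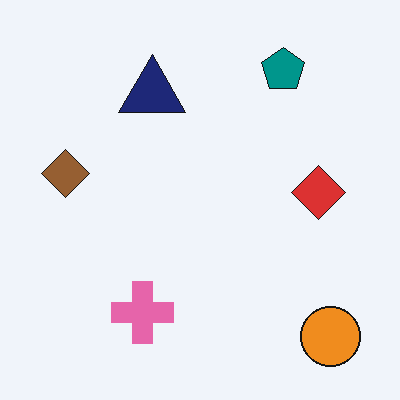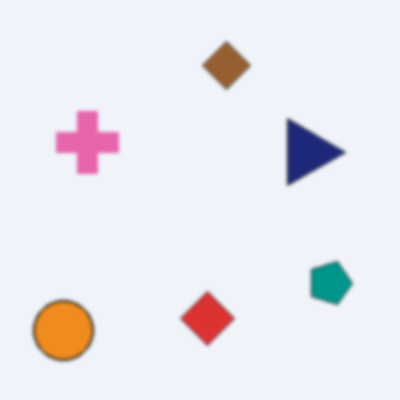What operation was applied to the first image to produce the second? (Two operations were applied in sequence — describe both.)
The second image is the first rotated 90° clockwise, then lightly blurred.

The orange circle sits in the bottom-right of the first image and the bottom-left of the second — consistent with a whole-image 90° clockwise rotation. Shape edges and outlines are uniformly softened across the whole image.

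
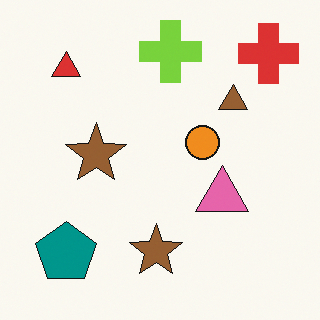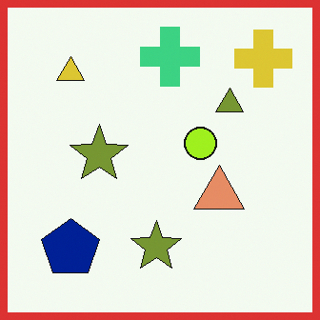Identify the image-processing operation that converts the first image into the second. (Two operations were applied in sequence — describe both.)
This is the original image hue-shifted by a small amount, then framed with a red border.

Every shape's color has rotated by the same amount around the hue wheel — a uniform hue shift. A solid red frame runs around the edge of the second image, with the content slightly shrunk inside it.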